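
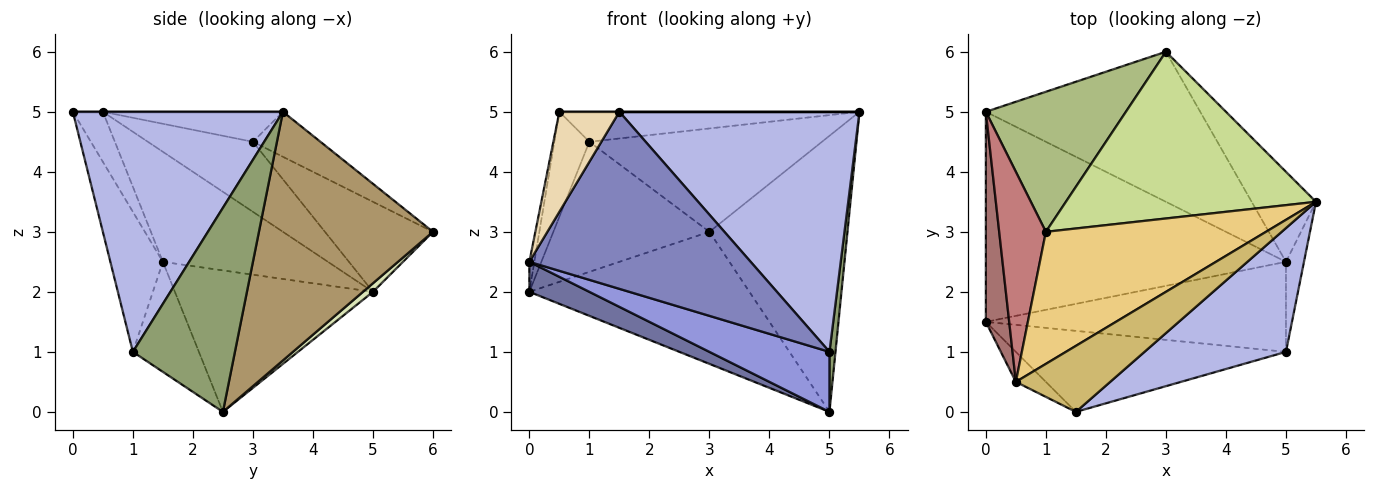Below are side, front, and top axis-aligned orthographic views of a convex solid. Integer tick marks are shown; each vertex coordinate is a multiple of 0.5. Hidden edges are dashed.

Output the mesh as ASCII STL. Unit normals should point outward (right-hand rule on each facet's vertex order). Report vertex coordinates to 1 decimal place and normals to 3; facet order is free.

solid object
 facet normal -0.423 -0.128 -0.897
  outer loop
   vertex 0.0 1.5 2.5
   vertex 0.0 5.0 2.0
   vertex 5.0 2.5 0.0
  endloop
 endfacet
 facet normal -0.211 -0.889 -0.407
  outer loop
   vertex 5.0 1.0 1.0
   vertex 1.5 0.0 5.0
   vertex 0.0 1.5 2.5
  endloop
 endfacet
 facet normal -0.292 -0.531 -0.796
  outer loop
   vertex 5.0 1.0 1.0
   vertex 0.0 1.5 2.5
   vertex 5.0 2.5 0.0
  endloop
 endfacet
 facet normal 0.614 -0.702 0.362
  outer loop
   vertex 5.0 1.0 1.0
   vertex 5.5 3.5 5.0
   vertex 1.5 0.0 5.0
  endloop
 endfacet
 facet normal 0.994 -0.058 -0.088
  outer loop
   vertex 5.0 1.0 1.0
   vertex 5.0 2.5 0.0
   vertex 5.5 3.5 5.0
  endloop
 endfacet
 facet normal -0.426 0.616 0.663
  outer loop
   vertex 3.0 6.0 3.0
   vertex 0.0 5.0 2.0
   vertex 1.0 3.0 4.5
  endloop
 endfacet
 facet normal -0.151 0.521 0.840
  outer loop
   vertex 3.0 6.0 3.0
   vertex 1.0 3.0 4.5
   vertex 5.5 3.5 5.0
  endloop
 endfacet
 facet normal 0.030 0.660 -0.750
  outer loop
   vertex 3.0 6.0 3.0
   vertex 5.0 2.5 0.0
   vertex 0.0 5.0 2.0
  endloop
 endfacet
 facet normal 0.768 0.609 -0.199
  outer loop
   vertex 3.0 6.0 3.0
   vertex 5.5 3.5 5.0
   vertex 5.0 2.5 0.0
  endloop
 endfacet
 facet normal 0.000 0.000 1.000
  outer loop
   vertex 0.5 0.5 5.0
   vertex 1.5 0.0 5.0
   vertex 5.5 3.5 5.0
  endloop
 endfacet
 facet normal -0.132 0.220 0.967
  outer loop
   vertex 0.5 0.5 5.0
   vertex 5.5 3.5 5.0
   vertex 1.0 3.0 4.5
  endloop
 endfacet
 facet normal -0.432 -0.864 -0.259
  outer loop
   vertex 0.5 0.5 5.0
   vertex 0.0 1.5 2.5
   vertex 1.5 0.0 5.0
  endloop
 endfacet
 facet normal -0.978 0.030 0.207
  outer loop
   vertex 0.5 0.5 5.0
   vertex 0.0 5.0 2.0
   vertex 0.0 1.5 2.5
  endloop
 endfacet
 facet normal -0.802 0.267 0.535
  outer loop
   vertex 0.5 0.5 5.0
   vertex 1.0 3.0 4.5
   vertex 0.0 5.0 2.0
  endloop
 endfacet
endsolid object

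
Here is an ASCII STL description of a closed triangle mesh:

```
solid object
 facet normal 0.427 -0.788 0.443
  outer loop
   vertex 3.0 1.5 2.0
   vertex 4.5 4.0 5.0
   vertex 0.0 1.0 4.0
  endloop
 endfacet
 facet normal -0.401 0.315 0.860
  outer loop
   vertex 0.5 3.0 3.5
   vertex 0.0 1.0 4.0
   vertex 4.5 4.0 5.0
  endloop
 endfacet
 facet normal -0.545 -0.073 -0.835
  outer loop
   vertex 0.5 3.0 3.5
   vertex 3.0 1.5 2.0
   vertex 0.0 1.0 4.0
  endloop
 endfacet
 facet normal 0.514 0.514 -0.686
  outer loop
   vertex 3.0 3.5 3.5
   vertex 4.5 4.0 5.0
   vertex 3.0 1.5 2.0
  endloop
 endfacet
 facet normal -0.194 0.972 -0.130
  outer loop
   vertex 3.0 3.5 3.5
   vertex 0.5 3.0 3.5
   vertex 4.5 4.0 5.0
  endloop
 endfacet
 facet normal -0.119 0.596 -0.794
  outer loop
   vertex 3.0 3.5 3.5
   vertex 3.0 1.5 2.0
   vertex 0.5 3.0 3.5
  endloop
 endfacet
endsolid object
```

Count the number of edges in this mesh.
9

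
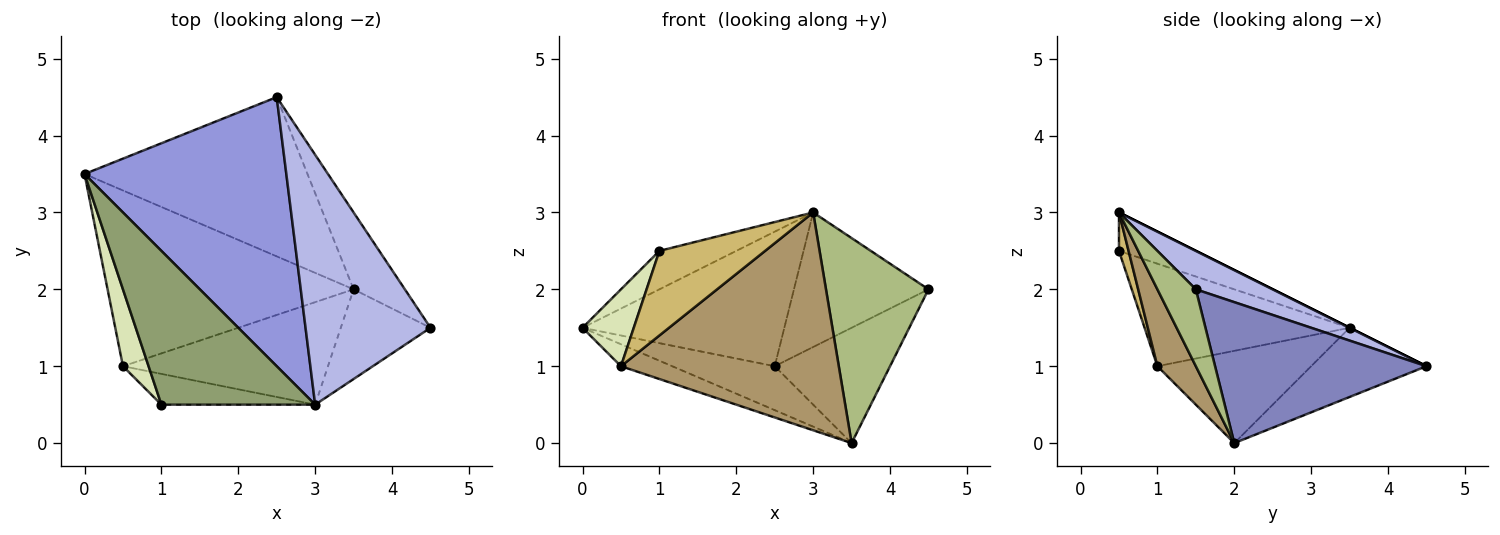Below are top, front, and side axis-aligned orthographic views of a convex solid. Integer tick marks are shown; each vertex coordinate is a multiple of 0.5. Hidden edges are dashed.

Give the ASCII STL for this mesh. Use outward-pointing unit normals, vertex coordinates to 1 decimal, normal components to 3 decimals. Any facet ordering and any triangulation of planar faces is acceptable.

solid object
 facet normal -0.287 0.255 -0.924
  outer loop
   vertex 3.5 2.0 0.0
   vertex 0.0 3.5 1.5
   vertex 2.5 4.5 1.0
  endloop
 endfacet
 facet normal 0.836 0.456 -0.304
  outer loop
   vertex 3.5 2.0 0.0
   vertex 2.5 4.5 1.0
   vertex 4.5 1.5 2.0
  endloop
 endfacet
 facet normal 0.000 0.447 0.894
  outer loop
   vertex 3.0 0.5 3.0
   vertex 2.5 4.5 1.0
   vertex 0.0 3.5 1.5
  endloop
 endfacet
 facet normal 0.261 0.458 0.850
  outer loop
   vertex 3.0 0.5 3.0
   vertex 4.5 1.5 2.0
   vertex 2.5 4.5 1.0
  endloop
 endfacet
 facet normal -0.236 0.236 0.943
  outer loop
   vertex 3.0 0.5 3.0
   vertex 0.0 3.5 1.5
   vertex 1.0 0.5 2.5
  endloop
 endfacet
 facet normal 0.325 -0.866 -0.379
  outer loop
   vertex 3.0 0.5 3.0
   vertex 3.5 2.0 0.0
   vertex 4.5 1.5 2.0
  endloop
 endfacet
 facet normal -0.349 0.116 -0.930
  outer loop
   vertex 0.5 1.0 1.0
   vertex 0.0 3.5 1.5
   vertex 3.5 2.0 0.0
  endloop
 endfacet
 facet normal -0.943 -0.236 0.236
  outer loop
   vertex 0.5 1.0 1.0
   vertex 1.0 0.5 2.5
   vertex 0.0 3.5 1.5
  endloop
 endfacet
 facet normal 0.158 -0.894 -0.420
  outer loop
   vertex 0.5 1.0 1.0
   vertex 3.5 2.0 0.0
   vertex 3.0 0.5 3.0
  endloop
 endfacet
 facet normal 0.085 -0.936 -0.341
  outer loop
   vertex 0.5 1.0 1.0
   vertex 3.0 0.5 3.0
   vertex 1.0 0.5 2.5
  endloop
 endfacet
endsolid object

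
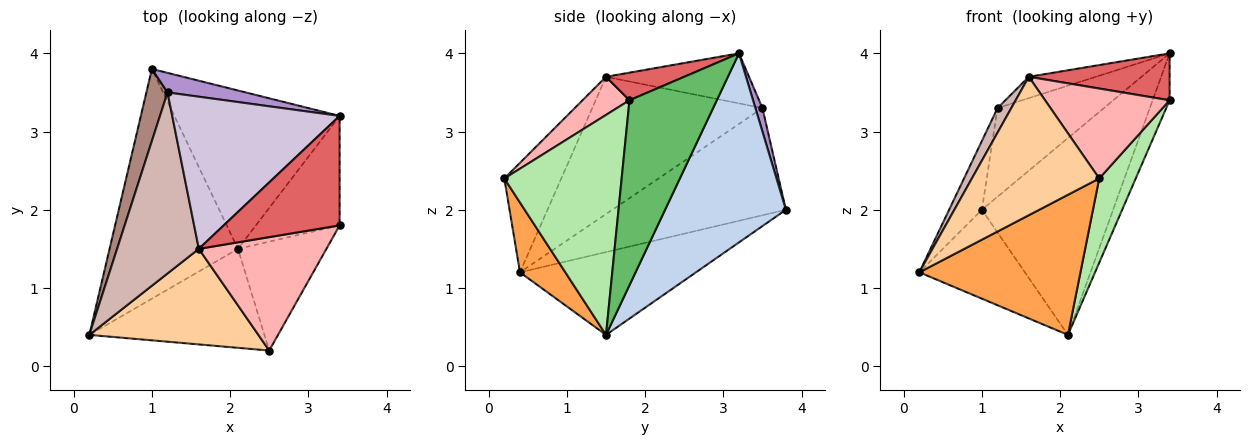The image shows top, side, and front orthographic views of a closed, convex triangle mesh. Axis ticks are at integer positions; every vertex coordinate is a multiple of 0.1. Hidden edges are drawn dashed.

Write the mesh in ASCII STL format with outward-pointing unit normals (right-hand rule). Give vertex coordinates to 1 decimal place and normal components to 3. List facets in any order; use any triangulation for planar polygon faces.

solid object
 facet normal -0.516 0.309 -0.799
  outer loop
   vertex 2.1 1.5 0.4
   vertex 0.2 0.4 1.2
   vertex 1.0 3.8 2.0
  endloop
 endfacet
 facet normal 0.583 0.633 -0.509
  outer loop
   vertex 2.1 1.5 0.4
   vertex 1.0 3.8 2.0
   vertex 3.4 3.2 4.0
  endloop
 endfacet
 facet normal 0.224 -0.796 -0.562
  outer loop
   vertex 2.5 0.2 2.4
   vertex 0.2 0.4 1.2
   vertex 2.1 1.5 0.4
  endloop
 endfacet
 facet normal -0.345 -0.772 0.533
  outer loop
   vertex 1.6 1.5 3.7
   vertex 0.2 0.4 1.2
   vertex 2.5 0.2 2.4
  endloop
 endfacet
 facet normal 0.897 0.174 -0.406
  outer loop
   vertex 3.4 1.8 3.4
   vertex 2.1 1.5 0.4
   vertex 3.4 3.2 4.0
  endloop
 endfacet
 facet normal 0.891 -0.277 -0.359
  outer loop
   vertex 3.4 1.8 3.4
   vertex 2.5 0.2 2.4
   vertex 2.1 1.5 0.4
  endloop
 endfacet
 facet normal 0.214 -0.385 0.898
  outer loop
   vertex 3.4 1.8 3.4
   vertex 3.4 3.2 4.0
   vertex 1.6 1.5 3.7
  endloop
 endfacet
 facet normal 0.228 -0.605 0.763
  outer loop
   vertex 3.4 1.8 3.4
   vertex 1.6 1.5 3.7
   vertex 2.5 0.2 2.4
  endloop
 endfacet
 facet normal 0.064 0.974 0.215
  outer loop
   vertex 1.2 3.5 3.3
   vertex 3.4 3.2 4.0
   vertex 1.0 3.8 2.0
  endloop
 endfacet
 facet normal -0.284 0.133 0.950
  outer loop
   vertex 1.2 3.5 3.3
   vertex 1.6 1.5 3.7
   vertex 3.4 3.2 4.0
  endloop
 endfacet
 facet normal -0.965 0.182 0.190
  outer loop
   vertex 1.2 3.5 3.3
   vertex 1.0 3.8 2.0
   vertex 0.2 0.4 1.2
  endloop
 endfacet
 facet normal -0.857 -0.069 0.510
  outer loop
   vertex 1.2 3.5 3.3
   vertex 0.2 0.4 1.2
   vertex 1.6 1.5 3.7
  endloop
 endfacet
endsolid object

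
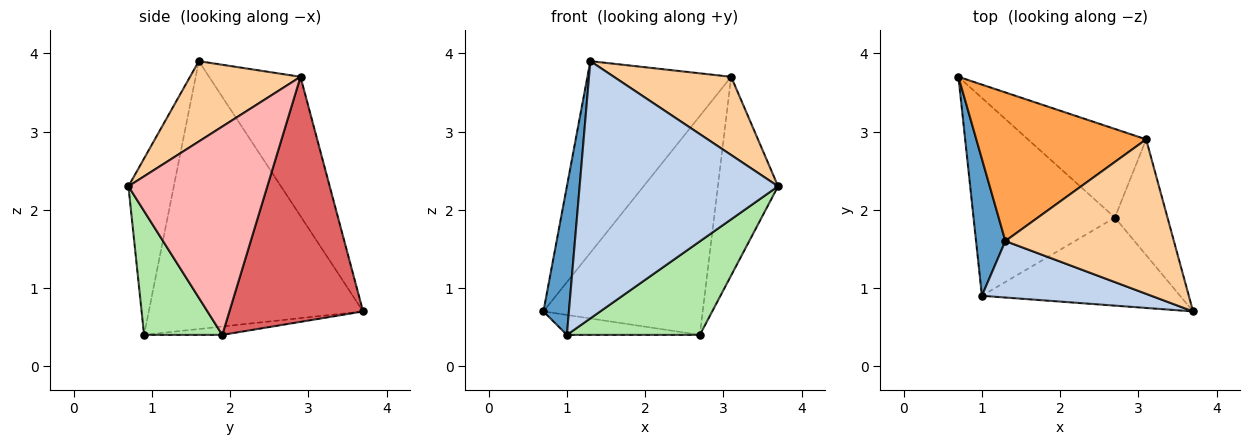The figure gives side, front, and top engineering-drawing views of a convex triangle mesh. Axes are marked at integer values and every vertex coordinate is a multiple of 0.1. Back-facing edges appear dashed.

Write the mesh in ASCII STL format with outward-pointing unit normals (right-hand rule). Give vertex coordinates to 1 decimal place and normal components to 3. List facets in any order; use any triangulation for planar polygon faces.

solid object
 facet normal -0.987 -0.117 0.108
  outer loop
   vertex 1.3 1.6 3.9
   vertex 0.7 3.7 0.7
   vertex 1.0 0.9 0.4
  endloop
 endfacet
 facet normal -0.218 -0.953 0.209
  outer loop
   vertex 1.3 1.6 3.9
   vertex 1.0 0.9 0.4
   vertex 3.7 0.7 2.3
  endloop
 endfacet
 facet normal -0.449 0.706 0.548
  outer loop
   vertex 3.1 2.9 3.7
   vertex 0.7 3.7 0.7
   vertex 1.3 1.6 3.9
  endloop
 endfacet
 facet normal 0.391 -0.416 0.821
  outer loop
   vertex 3.1 2.9 3.7
   vertex 1.3 1.6 3.9
   vertex 3.7 0.7 2.3
  endloop
 endfacet
 facet normal -0.059 0.100 -0.993
  outer loop
   vertex 2.7 1.9 0.4
   vertex 1.0 0.9 0.4
   vertex 0.7 3.7 0.7
  endloop
 endfacet
 facet normal 0.394 -0.669 -0.630
  outer loop
   vertex 2.7 1.9 0.4
   vertex 3.7 0.7 2.3
   vertex 1.0 0.9 0.4
  endloop
 endfacet
 facet normal 0.614 0.732 -0.296
  outer loop
   vertex 2.7 1.9 0.4
   vertex 0.7 3.7 0.7
   vertex 3.1 2.9 3.7
  endloop
 endfacet
 facet normal 0.894 0.387 -0.226
  outer loop
   vertex 2.7 1.9 0.4
   vertex 3.1 2.9 3.7
   vertex 3.7 0.7 2.3
  endloop
 endfacet
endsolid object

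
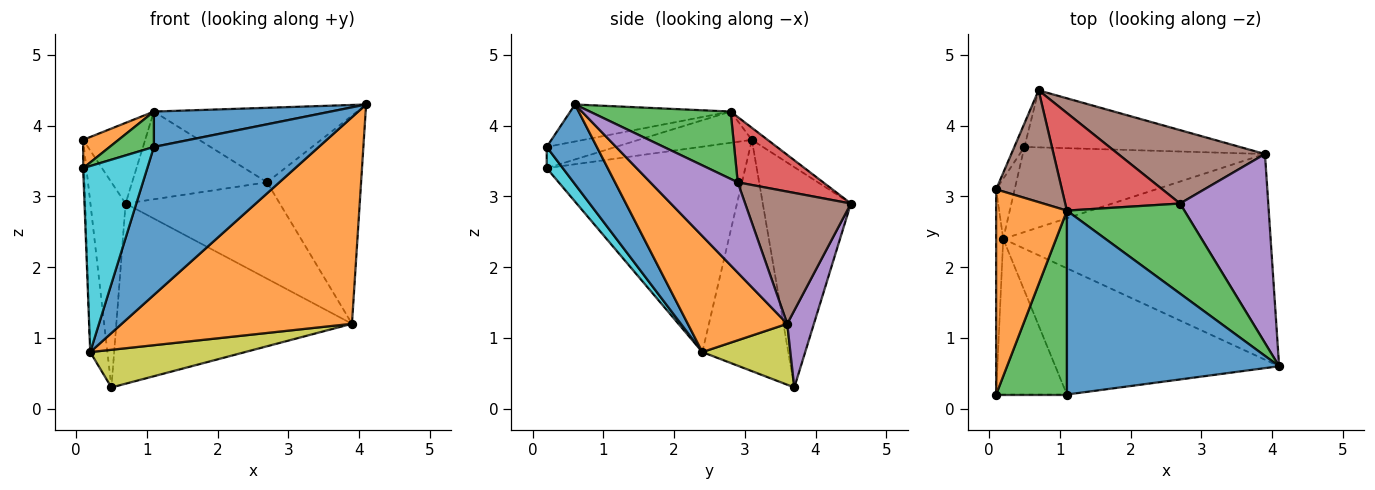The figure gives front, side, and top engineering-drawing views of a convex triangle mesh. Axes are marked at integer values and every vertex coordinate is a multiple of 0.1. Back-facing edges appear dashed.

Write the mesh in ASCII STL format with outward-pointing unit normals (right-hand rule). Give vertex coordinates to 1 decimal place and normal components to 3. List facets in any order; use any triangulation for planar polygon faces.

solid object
 facet normal -0.169 -0.186 0.968
  outer loop
   vertex 1.1 2.8 4.2
   vertex 1.1 0.2 3.7
   vertex 4.1 0.6 4.3
  endloop
 endfacet
 facet normal -0.401 -0.125 0.908
  outer loop
   vertex 0.1 0.2 3.4
   vertex 1.1 2.8 4.2
   vertex 0.1 3.1 3.8
  endloop
 endfacet
 facet normal -0.283 -0.181 0.942
  outer loop
   vertex 0.1 0.2 3.4
   vertex 1.1 0.2 3.7
   vertex 1.1 2.8 4.2
  endloop
 endfacet
 facet normal -0.928 0.370 -0.043
  outer loop
   vertex 0.7 4.5 2.9
   vertex 0.5 3.7 0.3
   vertex 0.1 3.1 3.8
  endloop
 endfacet
 facet normal 0.107 0.948 -0.300
  outer loop
   vertex 0.7 4.5 2.9
   vertex 3.9 3.6 1.2
   vertex 0.5 3.7 0.3
  endloop
 endfacet
 facet normal -0.147 0.579 0.802
  outer loop
   vertex 0.7 4.5 2.9
   vertex 0.1 3.1 3.8
   vertex 1.1 2.8 4.2
  endloop
 endfacet
 facet normal -0.978 0.196 -0.078
  outer loop
   vertex 0.2 2.4 0.8
   vertex 0.1 3.1 3.8
   vertex 0.5 3.7 0.3
  endloop
 endfacet
 facet normal -0.999 0.005 -0.034
  outer loop
   vertex 0.2 2.4 0.8
   vertex 0.1 0.2 3.4
   vertex 0.1 3.1 3.8
  endloop
 endfacet
 facet normal 0.224 -0.394 -0.891
  outer loop
   vertex 0.2 2.4 0.8
   vertex 0.5 3.7 0.3
   vertex 3.9 3.6 1.2
  endloop
 endfacet
 facet normal 0.189 -0.753 -0.630
  outer loop
   vertex 0.2 2.4 0.8
   vertex 1.1 0.2 3.7
   vertex 0.1 0.2 3.4
  endloop
 endfacet
 facet normal 0.225 -0.741 -0.632
  outer loop
   vertex 0.2 2.4 0.8
   vertex 4.1 0.6 4.3
   vertex 1.1 0.2 3.7
  endloop
 endfacet
 facet normal 0.293 -0.678 -0.675
  outer loop
   vertex 0.2 2.4 0.8
   vertex 3.9 3.6 1.2
   vertex 4.1 0.6 4.3
  endloop
 endfacet
 facet normal 0.404 0.583 0.705
  outer loop
   vertex 2.7 2.9 3.2
   vertex 1.1 2.8 4.2
   vertex 4.1 0.6 4.3
  endloop
 endfacet
 facet normal 0.390 0.616 0.685
  outer loop
   vertex 2.7 2.9 3.2
   vertex 0.7 4.5 2.9
   vertex 1.1 2.8 4.2
  endloop
 endfacet
 facet normal 0.567 0.610 0.554
  outer loop
   vertex 2.7 2.9 3.2
   vertex 4.1 0.6 4.3
   vertex 3.9 3.6 1.2
  endloop
 endfacet
 facet normal 0.479 0.698 0.532
  outer loop
   vertex 2.7 2.9 3.2
   vertex 3.9 3.6 1.2
   vertex 0.7 4.5 2.9
  endloop
 endfacet
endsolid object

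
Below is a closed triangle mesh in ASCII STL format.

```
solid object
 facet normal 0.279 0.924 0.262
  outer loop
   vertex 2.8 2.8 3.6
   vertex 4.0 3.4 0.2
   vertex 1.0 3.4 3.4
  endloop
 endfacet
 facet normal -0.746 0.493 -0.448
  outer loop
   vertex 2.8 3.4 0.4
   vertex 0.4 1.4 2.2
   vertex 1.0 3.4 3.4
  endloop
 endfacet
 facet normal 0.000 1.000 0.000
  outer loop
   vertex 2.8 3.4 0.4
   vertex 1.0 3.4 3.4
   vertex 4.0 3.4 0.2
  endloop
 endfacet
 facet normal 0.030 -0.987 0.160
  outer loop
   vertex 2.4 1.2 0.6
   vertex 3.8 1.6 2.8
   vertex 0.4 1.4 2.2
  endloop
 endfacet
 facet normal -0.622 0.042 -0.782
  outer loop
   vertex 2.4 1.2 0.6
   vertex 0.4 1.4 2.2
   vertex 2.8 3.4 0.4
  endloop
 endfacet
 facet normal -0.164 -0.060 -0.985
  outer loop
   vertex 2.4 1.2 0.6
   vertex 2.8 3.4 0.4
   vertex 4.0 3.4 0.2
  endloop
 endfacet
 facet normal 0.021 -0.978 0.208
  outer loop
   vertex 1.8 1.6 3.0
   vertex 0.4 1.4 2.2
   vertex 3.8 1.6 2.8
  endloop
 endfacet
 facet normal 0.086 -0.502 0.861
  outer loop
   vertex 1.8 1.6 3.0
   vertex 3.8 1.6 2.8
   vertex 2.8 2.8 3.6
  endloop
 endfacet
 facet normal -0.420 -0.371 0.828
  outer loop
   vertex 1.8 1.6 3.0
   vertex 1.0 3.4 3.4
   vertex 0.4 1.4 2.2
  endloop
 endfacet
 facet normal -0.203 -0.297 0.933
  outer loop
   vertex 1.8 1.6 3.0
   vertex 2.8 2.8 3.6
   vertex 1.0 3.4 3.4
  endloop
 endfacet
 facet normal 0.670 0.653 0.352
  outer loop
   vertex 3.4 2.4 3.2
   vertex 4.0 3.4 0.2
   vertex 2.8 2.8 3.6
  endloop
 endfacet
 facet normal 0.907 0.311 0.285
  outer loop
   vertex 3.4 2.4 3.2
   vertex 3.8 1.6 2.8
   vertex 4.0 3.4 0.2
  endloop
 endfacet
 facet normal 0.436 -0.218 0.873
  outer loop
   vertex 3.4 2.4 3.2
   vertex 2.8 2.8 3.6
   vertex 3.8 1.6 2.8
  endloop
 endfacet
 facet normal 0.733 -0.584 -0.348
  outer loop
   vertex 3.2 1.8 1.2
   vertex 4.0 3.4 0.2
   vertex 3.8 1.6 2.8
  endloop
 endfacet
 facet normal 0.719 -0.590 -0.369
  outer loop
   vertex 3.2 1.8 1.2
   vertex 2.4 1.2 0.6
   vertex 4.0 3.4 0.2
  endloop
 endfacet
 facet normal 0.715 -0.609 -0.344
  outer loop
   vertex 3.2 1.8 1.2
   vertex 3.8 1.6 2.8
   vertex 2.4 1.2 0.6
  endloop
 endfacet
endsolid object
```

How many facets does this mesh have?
16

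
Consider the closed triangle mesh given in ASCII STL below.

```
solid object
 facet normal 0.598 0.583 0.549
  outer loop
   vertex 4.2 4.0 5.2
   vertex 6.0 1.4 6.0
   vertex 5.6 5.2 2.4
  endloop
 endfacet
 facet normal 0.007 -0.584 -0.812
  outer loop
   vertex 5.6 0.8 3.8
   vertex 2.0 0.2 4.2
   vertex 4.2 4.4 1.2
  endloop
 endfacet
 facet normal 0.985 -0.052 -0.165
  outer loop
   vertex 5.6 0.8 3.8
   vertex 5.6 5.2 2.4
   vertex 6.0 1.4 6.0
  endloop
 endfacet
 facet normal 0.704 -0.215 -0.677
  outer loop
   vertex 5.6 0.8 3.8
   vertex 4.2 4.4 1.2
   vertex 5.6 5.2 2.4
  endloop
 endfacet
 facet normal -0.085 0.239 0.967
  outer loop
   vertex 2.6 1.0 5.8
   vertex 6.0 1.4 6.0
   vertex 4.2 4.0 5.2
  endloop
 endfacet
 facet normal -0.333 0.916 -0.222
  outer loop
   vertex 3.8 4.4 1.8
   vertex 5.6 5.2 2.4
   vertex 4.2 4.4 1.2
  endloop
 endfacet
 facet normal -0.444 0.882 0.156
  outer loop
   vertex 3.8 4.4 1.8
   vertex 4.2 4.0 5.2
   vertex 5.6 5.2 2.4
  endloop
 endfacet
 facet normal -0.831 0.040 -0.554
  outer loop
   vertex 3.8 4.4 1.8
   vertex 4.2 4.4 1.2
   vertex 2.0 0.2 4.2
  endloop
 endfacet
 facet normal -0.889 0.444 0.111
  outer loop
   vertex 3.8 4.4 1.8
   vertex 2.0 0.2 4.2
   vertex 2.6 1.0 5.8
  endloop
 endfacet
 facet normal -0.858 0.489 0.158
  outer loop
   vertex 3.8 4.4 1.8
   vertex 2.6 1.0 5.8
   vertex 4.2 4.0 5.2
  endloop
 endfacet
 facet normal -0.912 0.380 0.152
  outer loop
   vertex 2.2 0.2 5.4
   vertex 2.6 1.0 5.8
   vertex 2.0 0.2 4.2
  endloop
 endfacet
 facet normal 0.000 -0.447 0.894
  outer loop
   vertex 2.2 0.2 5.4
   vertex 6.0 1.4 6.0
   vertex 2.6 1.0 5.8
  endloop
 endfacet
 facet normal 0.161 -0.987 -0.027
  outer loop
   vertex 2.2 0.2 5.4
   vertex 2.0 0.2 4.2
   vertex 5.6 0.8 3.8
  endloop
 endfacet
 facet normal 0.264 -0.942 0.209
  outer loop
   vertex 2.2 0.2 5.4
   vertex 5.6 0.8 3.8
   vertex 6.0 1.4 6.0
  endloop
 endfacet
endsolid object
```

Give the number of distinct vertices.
9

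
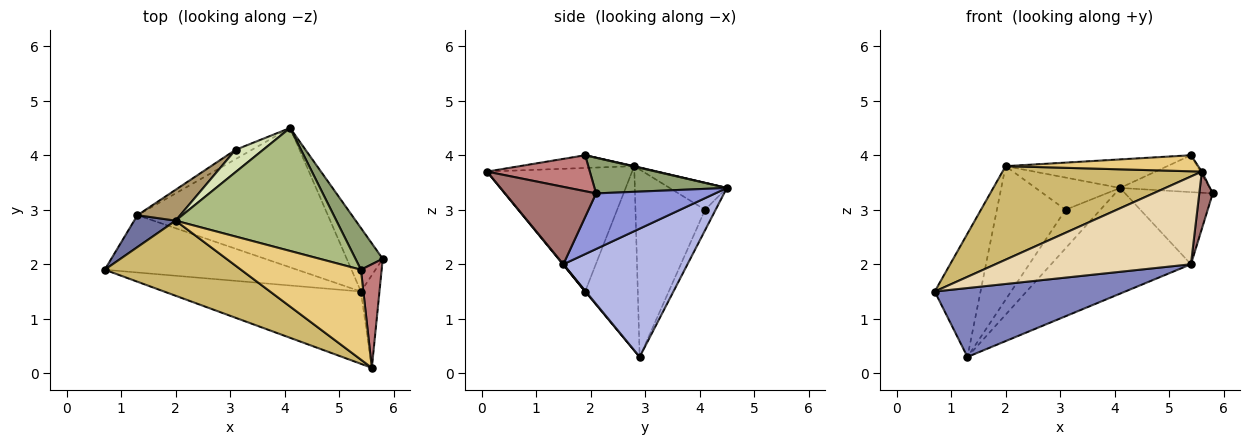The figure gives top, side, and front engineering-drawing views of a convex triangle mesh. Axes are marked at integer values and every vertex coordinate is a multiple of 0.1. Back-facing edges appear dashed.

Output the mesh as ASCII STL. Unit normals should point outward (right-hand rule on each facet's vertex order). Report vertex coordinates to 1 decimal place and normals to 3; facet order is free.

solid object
 facet normal -0.744 0.647 0.167
  outer loop
   vertex 2.0 2.8 3.8
   vertex 1.3 2.9 0.3
   vertex 0.7 1.9 1.5
  endloop
 endfacet
 facet normal 0.003 -0.769 -0.639
  outer loop
   vertex 5.4 1.5 2.0
   vertex 0.7 1.9 1.5
   vertex 1.3 2.9 0.3
  endloop
 endfacet
 facet normal 0.714 0.525 -0.462
  outer loop
   vertex 5.4 1.5 2.0
   vertex 4.1 4.5 3.4
   vertex 5.8 2.1 3.3
  endloop
 endfacet
 facet normal 0.473 0.533 -0.702
  outer loop
   vertex 5.4 1.5 2.0
   vertex 1.3 2.9 0.3
   vertex 4.1 4.5 3.4
  endloop
 endfacet
 facet normal 0.700 0.473 0.535
  outer loop
   vertex 5.4 1.9 4.0
   vertex 5.8 2.1 3.3
   vertex 4.1 4.5 3.4
  endloop
 endfacet
 facet normal 0.003 0.226 0.974
  outer loop
   vertex 5.4 1.9 4.0
   vertex 4.1 4.5 3.4
   vertex 2.0 2.8 3.8
  endloop
 endfacet
 facet normal -0.283 0.932 -0.226
  outer loop
   vertex 3.1 4.1 3.0
   vertex 4.1 4.5 3.4
   vertex 1.3 2.9 0.3
  endloop
 endfacet
 facet normal -0.486 0.718 0.498
  outer loop
   vertex 3.1 4.1 3.0
   vertex 2.0 2.8 3.8
   vertex 4.1 4.5 3.4
  endloop
 endfacet
 facet normal -0.703 0.693 0.160
  outer loop
   vertex 3.1 4.1 3.0
   vertex 1.3 2.9 0.3
   vertex 2.0 2.8 3.8
  endloop
 endfacet
 facet normal -0.494 -0.678 0.544
  outer loop
   vertex 5.6 0.1 3.7
   vertex 2.0 2.8 3.8
   vertex 0.7 1.9 1.5
  endloop
 endfacet
 facet normal -0.104 -0.175 0.979
  outer loop
   vertex 5.6 0.1 3.7
   vertex 5.4 1.9 4.0
   vertex 2.0 2.8 3.8
  endloop
 endfacet
 facet normal 0.002 -0.772 -0.636
  outer loop
   vertex 5.6 0.1 3.7
   vertex 0.7 1.9 1.5
   vertex 5.4 1.5 2.0
  endloop
 endfacet
 facet normal 0.963 -0.142 -0.230
  outer loop
   vertex 5.6 0.1 3.7
   vertex 5.4 1.5 2.0
   vertex 5.8 2.1 3.3
  endloop
 endfacet
 facet normal 0.867 0.013 0.499
  outer loop
   vertex 5.6 0.1 3.7
   vertex 5.8 2.1 3.3
   vertex 5.4 1.9 4.0
  endloop
 endfacet
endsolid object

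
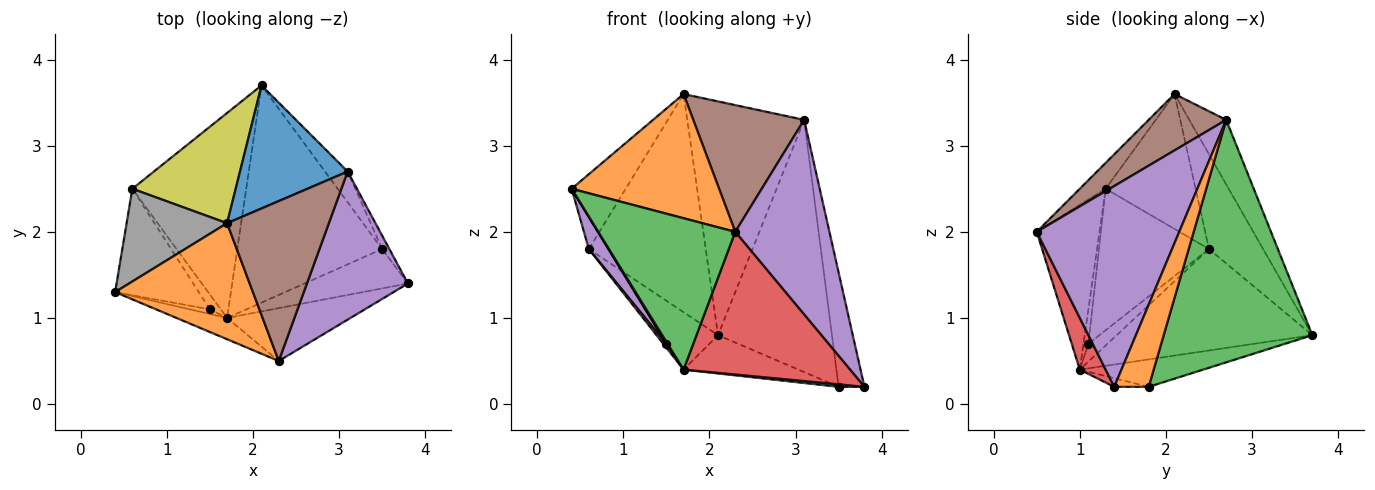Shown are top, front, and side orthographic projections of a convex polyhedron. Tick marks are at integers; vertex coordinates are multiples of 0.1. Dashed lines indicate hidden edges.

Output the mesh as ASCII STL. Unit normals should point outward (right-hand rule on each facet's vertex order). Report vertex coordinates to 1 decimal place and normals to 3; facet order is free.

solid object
 facet normal -0.269 0.852 0.449
  outer loop
   vertex 3.1 2.7 3.3
   vertex 2.1 3.7 0.8
   vertex 1.7 2.1 3.6
  endloop
 endfacet
 facet normal -0.127 -0.725 0.677
  outer loop
   vertex 2.3 0.5 2.0
   vertex 1.7 2.1 3.6
   vertex 0.4 1.3 2.5
  endloop
 endfacet
 facet normal -0.413 -0.902 -0.127
  outer loop
   vertex 2.3 0.5 2.0
   vertex 0.4 1.3 2.5
   vertex 1.7 1.0 0.4
  endloop
 endfacet
 facet normal 0.144 -0.928 -0.344
  outer loop
   vertex 2.3 0.5 2.0
   vertex 1.7 1.0 0.4
   vertex 3.8 1.4 0.2
  endloop
 endfacet
 facet normal 0.769 -0.508 0.387
  outer loop
   vertex 2.3 0.5 2.0
   vertex 3.8 1.4 0.2
   vertex 3.1 2.7 3.3
  endloop
 endfacet
 facet normal 0.398 -0.570 0.719
  outer loop
   vertex 2.3 0.5 2.0
   vertex 3.1 2.7 3.3
   vertex 1.7 2.1 3.6
  endloop
 endfacet
 facet normal -0.651 0.205 -0.731
  outer loop
   vertex 0.6 2.5 1.8
   vertex 2.1 3.7 0.8
   vertex 1.7 1.0 0.4
  endloop
 endfacet
 facet normal -0.722 0.434 0.538
  outer loop
   vertex 0.6 2.5 1.8
   vertex 0.4 1.3 2.5
   vertex 1.7 2.1 3.6
  endloop
 endfacet
 facet normal -0.382 0.825 0.417
  outer loop
   vertex 0.6 2.5 1.8
   vertex 1.7 2.1 3.6
   vertex 2.1 3.7 0.8
  endloop
 endfacet
 facet normal -0.083 -0.062 -0.995
  outer loop
   vertex 3.5 1.8 0.2
   vertex 3.8 1.4 0.2
   vertex 1.7 1.0 0.4
  endloop
 endfacet
 facet normal -0.183 0.171 -0.968
  outer loop
   vertex 3.5 1.8 0.2
   vertex 1.7 1.0 0.4
   vertex 2.1 3.7 0.8
  endloop
 endfacet
 facet normal 0.798 0.598 -0.071
  outer loop
   vertex 3.5 1.8 0.2
   vertex 3.1 2.7 3.3
   vertex 3.8 1.4 0.2
  endloop
 endfacet
 facet normal 0.792 0.607 -0.074
  outer loop
   vertex 3.5 1.8 0.2
   vertex 2.1 3.7 0.8
   vertex 3.1 2.7 3.3
  endloop
 endfacet
 facet normal -0.844 -0.211 -0.493
  outer loop
   vertex 1.5 1.1 0.7
   vertex 1.7 1.0 0.4
   vertex 0.4 1.3 2.5
  endloop
 endfacet
 facet normal -0.851 -0.152 -0.503
  outer loop
   vertex 1.5 1.1 0.7
   vertex 0.4 1.3 2.5
   vertex 0.6 2.5 1.8
  endloop
 endfacet
 facet normal -0.845 -0.136 -0.518
  outer loop
   vertex 1.5 1.1 0.7
   vertex 0.6 2.5 1.8
   vertex 1.7 1.0 0.4
  endloop
 endfacet
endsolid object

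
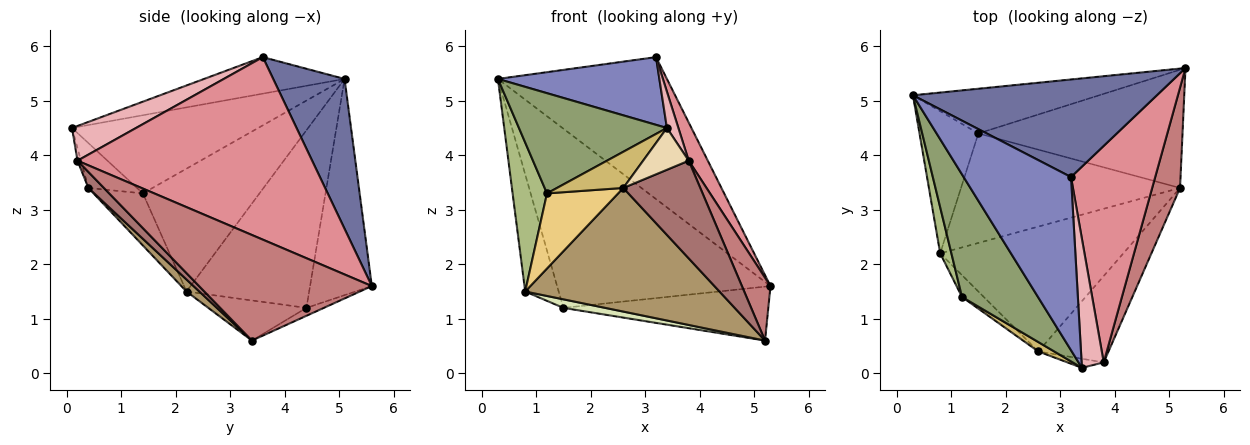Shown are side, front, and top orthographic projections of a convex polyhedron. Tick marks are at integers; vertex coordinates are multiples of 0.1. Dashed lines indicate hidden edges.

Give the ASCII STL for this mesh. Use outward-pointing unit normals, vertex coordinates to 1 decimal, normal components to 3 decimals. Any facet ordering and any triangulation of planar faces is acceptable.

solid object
 facet normal 0.329 0.778 0.535
  outer loop
   vertex 3.2 3.6 5.8
   vertex 5.3 5.6 1.6
   vertex 0.3 5.1 5.4
  endloop
 endfacet
 facet normal -0.302 -0.347 0.888
  outer loop
   vertex 3.2 3.6 5.8
   vertex 0.3 5.1 5.4
   vertex 3.4 0.1 4.5
  endloop
 endfacet
 facet normal -0.270 0.934 -0.233
  outer loop
   vertex 1.5 4.4 1.2
   vertex 0.3 5.1 5.4
   vertex 5.3 5.6 1.6
  endloop
 endfacet
 facet normal -0.919 0.251 -0.304
  outer loop
   vertex 1.5 4.4 1.2
   vertex 0.8 2.2 1.5
   vertex 0.3 5.1 5.4
  endloop
 endfacet
 facet normal -0.623 -0.495 0.606
  outer loop
   vertex 1.2 1.4 3.3
   vertex 3.4 0.1 4.5
   vertex 0.3 5.1 5.4
  endloop
 endfacet
 facet normal -0.956 -0.282 0.087
  outer loop
   vertex 1.2 1.4 3.3
   vertex 0.3 5.1 5.4
   vertex 0.8 2.2 1.5
  endloop
 endfacet
 facet normal -0.035 0.415 -0.909
  outer loop
   vertex 5.2 3.4 0.6
   vertex 1.5 4.4 1.2
   vertex 5.3 5.6 1.6
  endloop
 endfacet
 facet normal -0.180 -0.077 -0.981
  outer loop
   vertex 5.2 3.4 0.6
   vertex 0.8 2.2 1.5
   vertex 1.5 4.4 1.2
  endloop
 endfacet
 facet normal 0.046 -0.703 -0.710
  outer loop
   vertex 2.6 0.4 3.4
   vertex 0.8 2.2 1.5
   vertex 5.2 3.4 0.6
  endloop
 endfacet
 facet normal -0.579 -0.789 0.205
  outer loop
   vertex 2.6 0.4 3.4
   vertex 3.4 0.1 4.5
   vertex 1.2 1.4 3.3
  endloop
 endfacet
 facet normal -0.554 -0.799 -0.232
  outer loop
   vertex 2.6 0.4 3.4
   vertex 1.2 1.4 3.3
   vertex 0.8 2.2 1.5
  endloop
 endfacet
 facet normal -0.074 -0.974 -0.212
  outer loop
   vertex 3.8 0.2 3.9
   vertex 3.4 0.1 4.5
   vertex 2.6 0.4 3.4
  endloop
 endfacet
 facet normal 0.149 -0.741 -0.655
  outer loop
   vertex 3.8 0.2 3.9
   vertex 2.6 0.4 3.4
   vertex 5.2 3.4 0.6
  endloop
 endfacet
 facet normal 0.955 -0.158 0.252
  outer loop
   vertex 3.8 0.2 3.9
   vertex 5.2 3.4 0.6
   vertex 5.3 5.6 1.6
  endloop
 endfacet
 facet normal 0.906 -0.074 0.418
  outer loop
   vertex 3.8 0.2 3.9
   vertex 5.3 5.6 1.6
   vertex 3.2 3.6 5.8
  endloop
 endfacet
 facet normal 0.834 -0.150 0.531
  outer loop
   vertex 3.8 0.2 3.9
   vertex 3.2 3.6 5.8
   vertex 3.4 0.1 4.5
  endloop
 endfacet
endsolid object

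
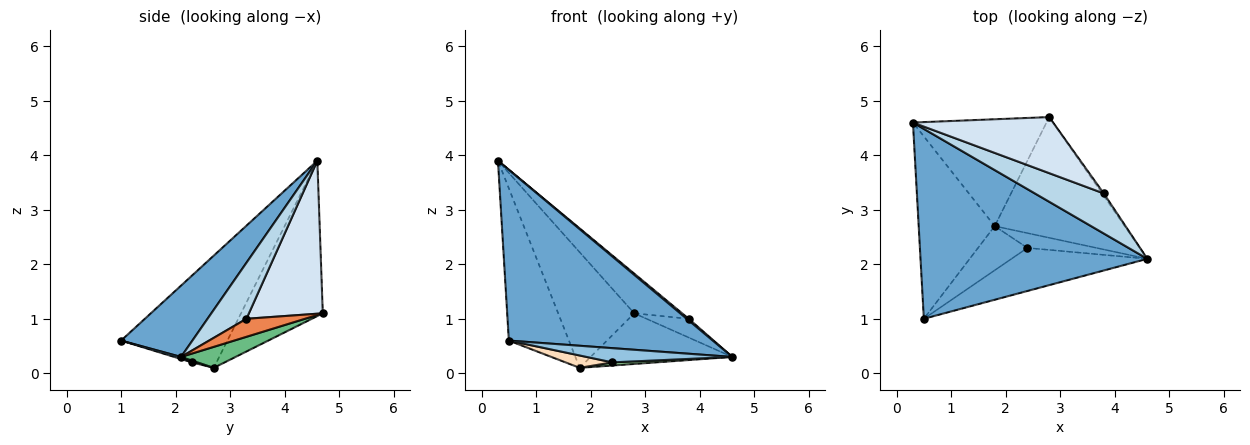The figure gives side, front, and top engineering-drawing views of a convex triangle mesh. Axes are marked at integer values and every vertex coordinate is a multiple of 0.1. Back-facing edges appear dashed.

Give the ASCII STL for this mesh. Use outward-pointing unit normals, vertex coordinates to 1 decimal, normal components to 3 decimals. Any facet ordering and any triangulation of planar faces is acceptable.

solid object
 facet normal 0.228 -0.651 0.724
  outer loop
   vertex 0.5 1.0 0.6
   vertex 4.6 2.1 0.3
   vertex 0.3 4.6 3.9
  endloop
 endfacet
 facet normal 0.015 -0.314 -0.949
  outer loop
   vertex 2.4 2.3 0.2
   vertex 4.6 2.1 0.3
   vertex 0.5 1.0 0.6
  endloop
 endfacet
 facet normal 0.631 -0.032 0.775
  outer loop
   vertex 3.8 3.3 1.0
   vertex 0.3 4.6 3.9
   vertex 4.6 2.1 0.3
  endloop
 endfacet
 facet normal 0.665 0.432 0.609
  outer loop
   vertex 3.8 3.3 1.0
   vertex 2.8 4.7 1.1
   vertex 0.3 4.6 3.9
  endloop
 endfacet
 facet normal 0.809 0.583 -0.075
  outer loop
   vertex 3.8 3.3 1.0
   vertex 4.6 2.1 0.3
   vertex 2.8 4.7 1.1
  endloop
 endfacet
 facet normal -0.750 0.424 -0.508
  outer loop
   vertex 1.8 2.7 0.1
   vertex 0.5 1.0 0.6
   vertex 0.3 4.6 3.9
  endloop
 endfacet
 facet normal -0.620 0.576 -0.533
  outer loop
   vertex 1.8 2.7 0.1
   vertex 0.3 4.6 3.9
   vertex 2.8 4.7 1.1
  endloop
 endfacet
 facet normal -0.019 -0.269 -0.963
  outer loop
   vertex 1.8 2.7 0.1
   vertex 2.4 2.3 0.2
   vertex 0.5 1.0 0.6
  endloop
 endfacet
 facet normal 0.147 0.383 -0.912
  outer loop
   vertex 1.8 2.7 0.1
   vertex 2.8 4.7 1.1
   vertex 4.6 2.1 0.3
  endloop
 endfacet
 facet normal 0.026 -0.206 -0.978
  outer loop
   vertex 1.8 2.7 0.1
   vertex 4.6 2.1 0.3
   vertex 2.4 2.3 0.2
  endloop
 endfacet
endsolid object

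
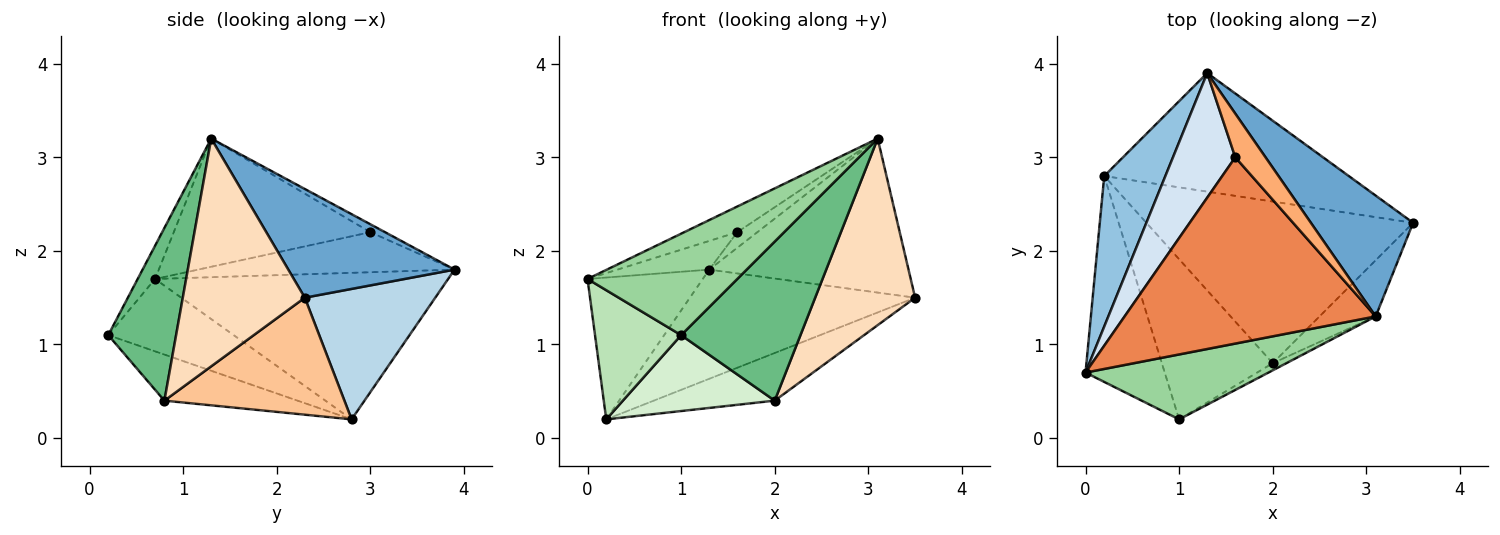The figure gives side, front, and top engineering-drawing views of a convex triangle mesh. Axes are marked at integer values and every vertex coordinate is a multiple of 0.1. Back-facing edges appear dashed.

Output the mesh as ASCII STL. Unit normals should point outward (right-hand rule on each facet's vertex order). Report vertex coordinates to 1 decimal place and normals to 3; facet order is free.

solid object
 facet normal 0.549 0.658 0.516
  outer loop
   vertex 3.1 1.3 3.2
   vertex 3.5 2.3 1.5
   vertex 1.3 3.9 1.8
  endloop
 endfacet
 facet normal -0.868 0.341 0.362
  outer loop
   vertex 0.2 2.8 0.2
   vertex 0.0 0.7 1.7
   vertex 1.3 3.9 1.8
  endloop
 endfacet
 facet normal 0.365 0.631 -0.685
  outer loop
   vertex 0.2 2.8 0.2
   vertex 1.3 3.9 1.8
   vertex 3.5 2.3 1.5
  endloop
 endfacet
 facet normal -0.531 0.190 0.826
  outer loop
   vertex 1.6 3.0 2.2
   vertex 1.3 3.9 1.8
   vertex 0.0 0.7 1.7
  endloop
 endfacet
 facet normal -0.451 0.122 0.884
  outer loop
   vertex 1.6 3.0 2.2
   vertex 0.0 0.7 1.7
   vertex 3.1 1.3 3.2
  endloop
 endfacet
 facet normal -0.239 0.327 0.914
  outer loop
   vertex 1.6 3.0 2.2
   vertex 3.1 1.3 3.2
   vertex 1.3 3.9 1.8
  endloop
 endfacet
 facet normal 0.388 0.261 -0.884
  outer loop
   vertex 2.0 0.8 0.4
   vertex 0.2 2.8 0.2
   vertex 3.5 2.3 1.5
  endloop
 endfacet
 facet normal 0.760 -0.622 -0.187
  outer loop
   vertex 2.0 0.8 0.4
   vertex 3.5 2.3 1.5
   vertex 3.1 1.3 3.2
  endloop
 endfacet
 facet normal 0.494 -0.869 -0.039
  outer loop
   vertex 1.0 0.2 1.1
   vertex 2.0 0.8 0.4
   vertex 3.1 1.3 3.2
  endloop
 endfacet
 facet normal -0.097 -0.838 0.536
  outer loop
   vertex 1.0 0.2 1.1
   vertex 3.1 1.3 3.2
   vertex 0.0 0.7 1.7
  endloop
 endfacet
 facet normal -0.612 -0.420 -0.670
  outer loop
   vertex 1.0 0.2 1.1
   vertex 0.0 0.7 1.7
   vertex 0.2 2.8 0.2
  endloop
 endfacet
 facet normal -0.352 -0.401 -0.846
  outer loop
   vertex 1.0 0.2 1.1
   vertex 0.2 2.8 0.2
   vertex 2.0 0.8 0.4
  endloop
 endfacet
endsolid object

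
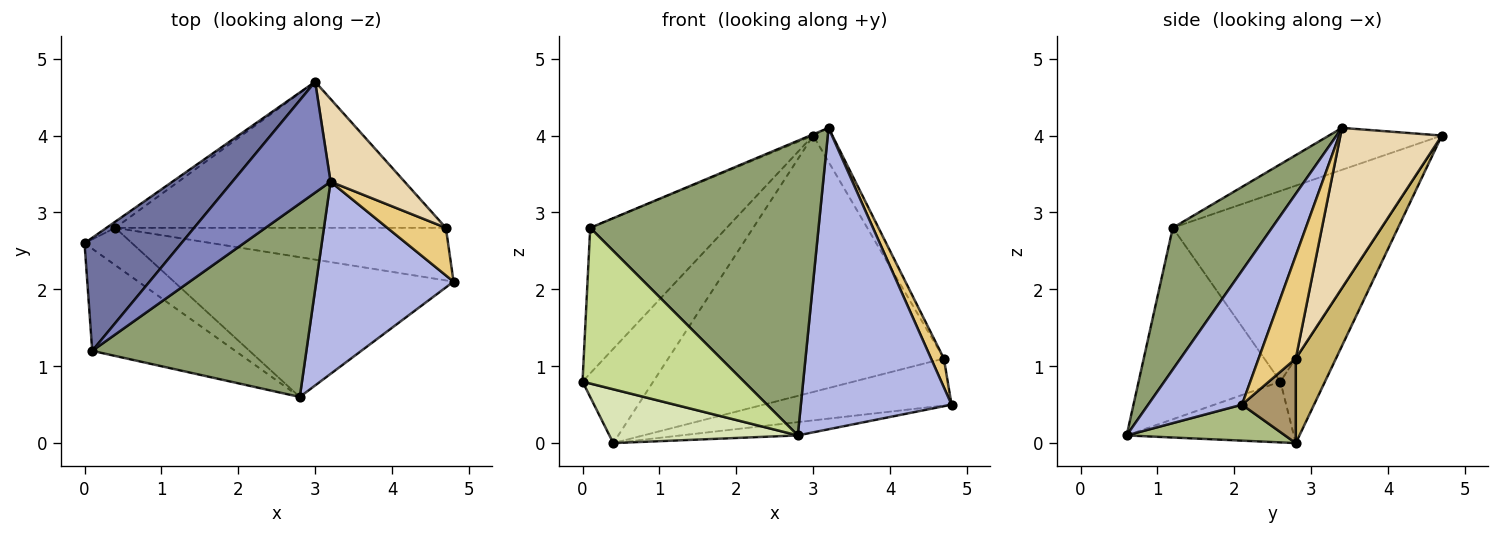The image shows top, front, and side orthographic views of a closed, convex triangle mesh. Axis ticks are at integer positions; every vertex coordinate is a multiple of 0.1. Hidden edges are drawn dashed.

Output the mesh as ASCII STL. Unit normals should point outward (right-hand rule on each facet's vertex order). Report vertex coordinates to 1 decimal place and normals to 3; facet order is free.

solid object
 facet normal -0.770 0.504 0.391
  outer loop
   vertex 0.1 1.2 2.8
   vertex 3.0 4.7 4.0
   vertex 0.0 2.6 0.8
  endloop
 endfacet
 facet normal -0.393 0.010 0.920
  outer loop
   vertex 0.1 1.2 2.8
   vertex 3.2 3.4 4.1
   vertex 3.0 4.7 4.0
  endloop
 endfacet
 facet normal -0.532 0.845 -0.055
  outer loop
   vertex 0.4 2.8 0.0
   vertex 0.0 2.6 0.8
   vertex 3.0 4.7 4.0
  endloop
 endfacet
 facet normal 0.465 -0.747 0.476
  outer loop
   vertex 2.8 0.6 0.1
   vertex 4.8 2.1 0.5
   vertex 3.2 3.4 4.1
  endloop
 endfacet
 facet normal 0.341 -0.786 0.516
  outer loop
   vertex 2.8 0.6 0.1
   vertex 3.2 3.4 4.1
   vertex 0.1 1.2 2.8
  endloop
 endfacet
 facet normal 0.127 0.094 -0.987
  outer loop
   vertex 2.8 0.6 0.1
   vertex 0.4 2.8 0.0
   vertex 4.8 2.1 0.5
  endloop
 endfacet
 facet normal -0.592 -0.674 -0.442
  outer loop
   vertex 2.8 0.6 0.1
   vertex 0.1 1.2 2.8
   vertex 0.0 2.6 0.8
  endloop
 endfacet
 facet normal -0.589 -0.664 -0.461
  outer loop
   vertex 2.8 0.6 0.1
   vertex 0.0 2.6 0.8
   vertex 0.4 2.8 0.0
  endloop
 endfacet
 facet normal 0.187 0.655 -0.732
  outer loop
   vertex 4.7 2.8 1.1
   vertex 4.8 2.1 0.5
   vertex 0.4 2.8 0.0
  endloop
 endfacet
 facet normal 0.126 0.862 -0.491
  outer loop
   vertex 4.7 2.8 1.1
   vertex 0.4 2.8 0.0
   vertex 3.0 4.7 4.0
  endloop
 endfacet
 facet normal 0.833 -0.287 0.474
  outer loop
   vertex 4.7 2.8 1.1
   vertex 3.2 3.4 4.1
   vertex 4.8 2.1 0.5
  endloop
 endfacet
 facet normal 0.895 0.169 0.413
  outer loop
   vertex 4.7 2.8 1.1
   vertex 3.0 4.7 4.0
   vertex 3.2 3.4 4.1
  endloop
 endfacet
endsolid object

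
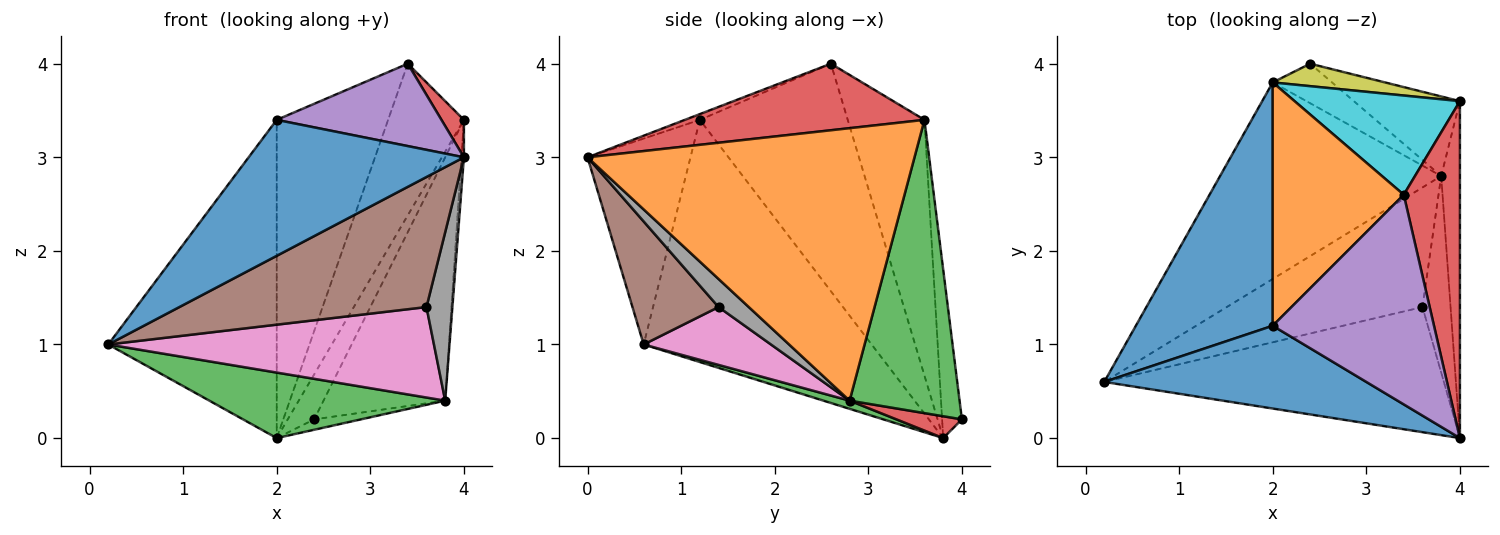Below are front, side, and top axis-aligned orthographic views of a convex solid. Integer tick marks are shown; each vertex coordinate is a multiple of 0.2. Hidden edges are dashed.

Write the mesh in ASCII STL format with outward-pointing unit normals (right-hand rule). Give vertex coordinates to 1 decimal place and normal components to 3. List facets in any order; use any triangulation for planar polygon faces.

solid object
 facet normal -0.378 -0.791 0.481
  outer loop
   vertex 2.0 1.2 3.4
   vertex 0.2 0.6 1.0
   vertex 4.0 0.0 3.0
  endloop
 endfacet
 facet normal 0.998 0.008 -0.069
  outer loop
   vertex 3.8 2.8 0.4
   vertex 4.0 3.6 3.4
   vertex 4.0 0.0 3.0
  endloop
 endfacet
 facet normal 0.652 0.721 -0.236
  outer loop
   vertex 3.8 2.8 0.4
   vertex 2.4 4.0 0.2
   vertex 4.0 3.6 3.4
  endloop
 endfacet
 facet normal 0.762 -0.071 0.643
  outer loop
   vertex 3.4 2.6 4.0
   vertex 4.0 0.0 3.0
   vertex 4.0 3.6 3.4
  endloop
 endfacet
 facet normal -0.033 -0.365 0.930
  outer loop
   vertex 3.4 2.6 4.0
   vertex 2.0 1.2 3.4
   vertex 4.0 0.0 3.0
  endloop
 endfacet
 facet normal 0.244 -0.699 -0.672
  outer loop
   vertex 3.6 1.4 1.4
   vertex 4.0 0.0 3.0
   vertex 0.2 0.6 1.0
  endloop
 endfacet
 facet normal 0.229 -0.587 -0.776
  outer loop
   vertex 3.6 1.4 1.4
   vertex 0.2 0.6 1.0
   vertex 3.8 2.8 0.4
  endloop
 endfacet
 facet normal 0.605 -0.518 -0.605
  outer loop
   vertex 3.6 1.4 1.4
   vertex 3.8 2.8 0.4
   vertex 4.0 0.0 3.0
  endloop
 endfacet
 facet normal -0.557 0.743 0.371
  outer loop
   vertex 2.0 3.8 0.0
   vertex 4.0 3.6 3.4
   vertex 2.4 4.0 0.2
  endloop
 endfacet
 facet normal -0.646 0.638 0.418
  outer loop
   vertex 2.0 3.8 0.0
   vertex 3.4 2.6 4.0
   vertex 4.0 3.6 3.4
  endloop
 endfacet
 facet normal -0.732 0.541 0.414
  outer loop
   vertex 2.0 3.8 0.0
   vertex 0.2 0.6 1.0
   vertex 2.0 1.2 3.4
  endloop
 endfacet
 facet normal -0.726 0.547 0.418
  outer loop
   vertex 2.0 3.8 0.0
   vertex 2.0 1.2 3.4
   vertex 3.4 2.6 4.0
  endloop
 endfacet
 facet normal 0.035 -0.316 -0.948
  outer loop
   vertex 2.0 3.8 0.0
   vertex 3.8 2.8 0.4
   vertex 0.2 0.6 1.0
  endloop
 endfacet
 facet normal 0.336 0.240 -0.911
  outer loop
   vertex 2.0 3.8 0.0
   vertex 2.4 4.0 0.2
   vertex 3.8 2.8 0.4
  endloop
 endfacet
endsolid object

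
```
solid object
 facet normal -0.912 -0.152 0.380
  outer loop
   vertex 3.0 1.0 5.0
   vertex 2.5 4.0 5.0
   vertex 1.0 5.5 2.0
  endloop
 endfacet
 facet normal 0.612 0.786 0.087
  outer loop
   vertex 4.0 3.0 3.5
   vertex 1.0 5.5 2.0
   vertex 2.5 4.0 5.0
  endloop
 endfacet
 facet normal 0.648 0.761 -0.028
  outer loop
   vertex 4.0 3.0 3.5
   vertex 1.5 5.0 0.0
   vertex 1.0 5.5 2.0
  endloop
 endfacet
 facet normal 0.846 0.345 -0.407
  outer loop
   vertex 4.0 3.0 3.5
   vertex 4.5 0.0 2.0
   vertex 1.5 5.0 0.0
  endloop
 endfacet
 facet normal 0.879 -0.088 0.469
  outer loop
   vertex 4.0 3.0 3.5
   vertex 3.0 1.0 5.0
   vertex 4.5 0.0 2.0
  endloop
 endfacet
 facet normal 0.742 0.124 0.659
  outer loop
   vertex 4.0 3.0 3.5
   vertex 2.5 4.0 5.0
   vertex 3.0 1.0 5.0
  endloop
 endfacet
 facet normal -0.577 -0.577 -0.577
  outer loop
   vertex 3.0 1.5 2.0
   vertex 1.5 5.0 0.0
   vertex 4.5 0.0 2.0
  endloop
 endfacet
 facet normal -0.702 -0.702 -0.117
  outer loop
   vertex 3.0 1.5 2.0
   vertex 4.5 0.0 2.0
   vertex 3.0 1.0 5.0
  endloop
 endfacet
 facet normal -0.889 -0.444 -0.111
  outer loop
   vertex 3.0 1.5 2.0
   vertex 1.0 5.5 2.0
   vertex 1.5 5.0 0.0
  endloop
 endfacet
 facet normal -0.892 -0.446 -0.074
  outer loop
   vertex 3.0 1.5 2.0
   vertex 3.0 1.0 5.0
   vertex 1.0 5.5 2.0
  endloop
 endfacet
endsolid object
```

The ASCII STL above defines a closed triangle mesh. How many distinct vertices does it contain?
7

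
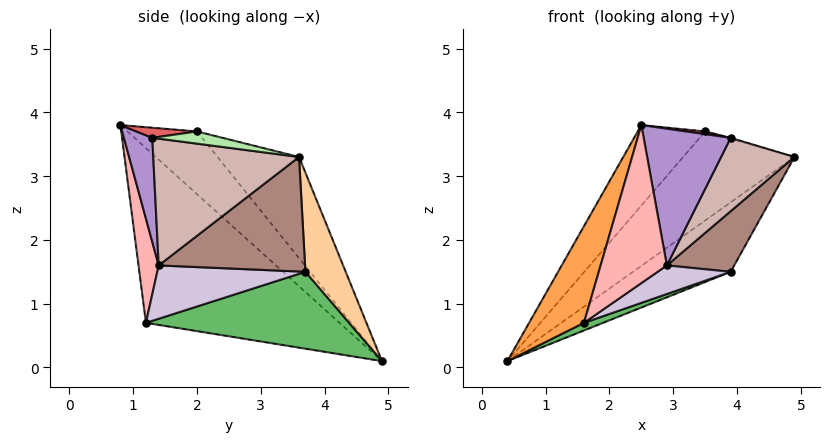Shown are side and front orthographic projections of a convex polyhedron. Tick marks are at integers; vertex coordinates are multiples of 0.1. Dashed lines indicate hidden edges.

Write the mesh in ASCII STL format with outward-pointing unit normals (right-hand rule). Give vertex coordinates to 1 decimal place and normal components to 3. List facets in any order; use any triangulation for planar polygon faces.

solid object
 facet normal -0.386 0.527 0.757
  outer loop
   vertex 3.5 2.0 3.7
   vertex 4.9 3.6 3.3
   vertex 0.4 4.9 0.1
  endloop
 endfacet
 facet normal -0.464 0.450 0.763
  outer loop
   vertex 3.5 2.0 3.7
   vertex 0.4 4.9 0.1
   vertex 2.5 0.8 3.8
  endloop
 endfacet
 facet normal -0.935 -0.265 0.237
  outer loop
   vertex 1.6 1.2 0.7
   vertex 2.5 0.8 3.8
   vertex 0.4 4.9 0.1
  endloop
 endfacet
 facet normal 0.376 0.913 -0.158
  outer loop
   vertex 3.9 3.7 1.5
   vertex 0.4 4.9 0.1
   vertex 4.9 3.6 3.3
  endloop
 endfacet
 facet normal 0.361 -0.034 -0.932
  outer loop
   vertex 3.9 3.7 1.5
   vertex 1.6 1.2 0.7
   vertex 0.4 4.9 0.1
  endloop
 endfacet
 facet normal 0.262 0.012 0.965
  outer loop
   vertex 3.9 1.3 3.6
   vertex 4.9 3.6 3.3
   vertex 3.5 2.0 3.7
  endloop
 endfacet
 facet normal 0.159 -0.050 0.986
  outer loop
   vertex 3.9 1.3 3.6
   vertex 3.5 2.0 3.7
   vertex 2.5 0.8 3.8
  endloop
 endfacet
 facet normal 0.285 -0.937 -0.204
  outer loop
   vertex 2.9 1.4 1.6
   vertex 2.5 0.8 3.8
   vertex 1.6 1.2 0.7
  endloop
 endfacet
 facet normal 0.304 -0.932 -0.199
  outer loop
   vertex 2.9 1.4 1.6
   vertex 3.9 1.3 3.6
   vertex 2.5 0.8 3.8
  endloop
 endfacet
 facet normal 0.575 -0.283 -0.768
  outer loop
   vertex 2.9 1.4 1.6
   vertex 1.6 1.2 0.7
   vertex 3.9 3.7 1.5
  endloop
 endfacet
 facet normal 0.803 -0.370 -0.467
  outer loop
   vertex 2.9 1.4 1.6
   vertex 3.9 3.7 1.5
   vertex 4.9 3.6 3.3
  endloop
 endfacet
 facet normal 0.809 -0.407 -0.425
  outer loop
   vertex 2.9 1.4 1.6
   vertex 4.9 3.6 3.3
   vertex 3.9 1.3 3.6
  endloop
 endfacet
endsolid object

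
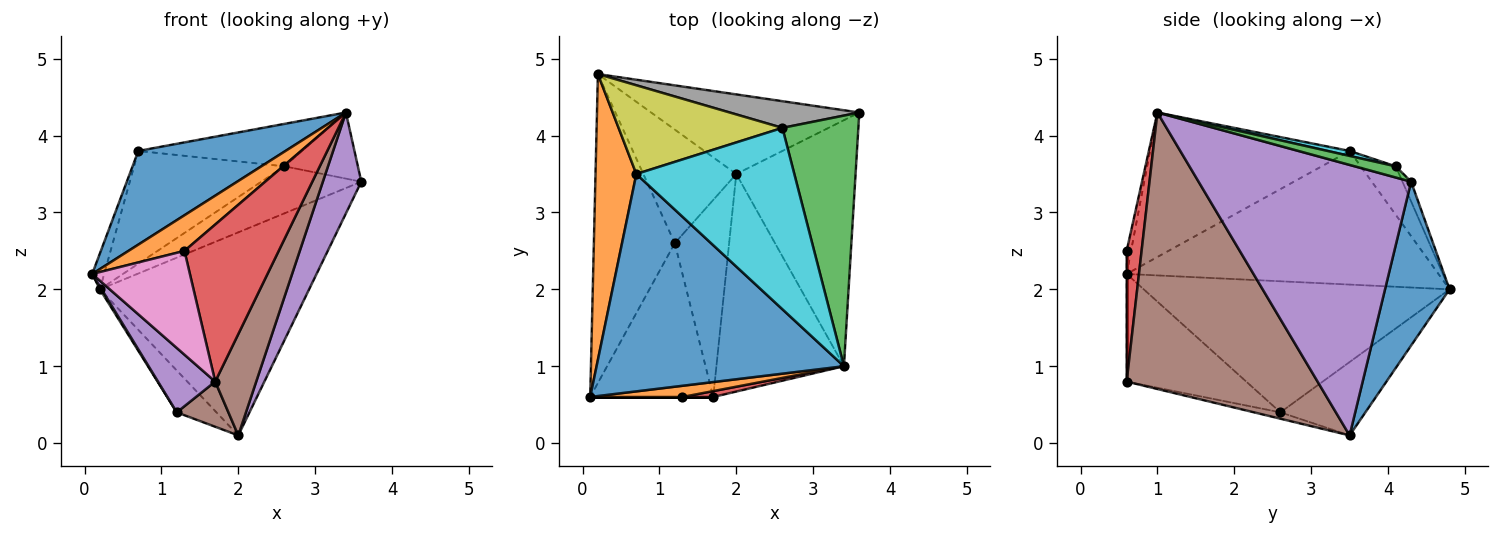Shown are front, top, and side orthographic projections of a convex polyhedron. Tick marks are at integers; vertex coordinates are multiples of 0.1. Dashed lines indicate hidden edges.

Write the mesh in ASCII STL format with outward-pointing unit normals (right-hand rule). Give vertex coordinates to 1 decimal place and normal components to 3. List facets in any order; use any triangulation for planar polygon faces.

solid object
 facet normal 0.276 0.895 -0.351
  outer loop
   vertex 2.0 3.5 0.1
   vertex 0.2 4.8 2.0
   vertex 3.6 4.3 3.4
  endloop
 endfacet
 facet normal -0.956 0.037 0.292
  outer loop
   vertex 0.7 3.5 3.8
   vertex 0.2 4.8 2.0
   vertex 0.1 0.6 2.2
  endloop
 endfacet
 facet normal -0.851 -0.005 -0.525
  outer loop
   vertex 1.2 2.6 0.4
   vertex 0.1 0.6 2.2
   vertex 0.2 4.8 2.0
  endloop
 endfacet
 facet normal -0.595 0.278 -0.754
  outer loop
   vertex 1.2 2.6 0.4
   vertex 0.2 4.8 2.0
   vertex 2.0 3.5 0.1
  endloop
 endfacet
 facet normal -0.628 -0.301 -0.718
  outer loop
   vertex 1.2 2.6 0.4
   vertex 1.7 0.6 0.8
   vertex 0.1 0.6 2.2
  endloop
 endfacet
 facet normal -0.113 -0.222 -0.968
  outer loop
   vertex 1.2 2.6 0.4
   vertex 2.0 3.5 0.1
   vertex 1.7 0.6 0.8
  endloop
 endfacet
 facet normal 0.000 -1.000 0.000
  outer loop
   vertex 1.3 0.6 2.5
   vertex 0.1 0.6 2.2
   vertex 1.7 0.6 0.8
  endloop
 endfacet
 facet normal -0.075 0.867 0.492
  outer loop
   vertex 2.6 4.1 3.6
   vertex 3.6 4.3 3.4
   vertex 0.2 4.8 2.0
  endloop
 endfacet
 facet normal -0.180 0.773 0.608
  outer loop
   vertex 2.6 4.1 3.6
   vertex 0.2 4.8 2.0
   vertex 0.7 3.5 3.8
  endloop
 endfacet
 facet normal 0.031 0.228 0.973
  outer loop
   vertex 3.4 1.0 4.3
   vertex 2.6 4.1 3.6
   vertex 0.7 3.5 3.8
  endloop
 endfacet
 facet normal -0.473 -0.349 0.809
  outer loop
   vertex 3.4 1.0 4.3
   vertex 0.7 3.5 3.8
   vertex 0.1 0.6 2.2
  endloop
 endfacet
 facet normal -0.075 -0.951 0.299
  outer loop
   vertex 3.4 1.0 4.3
   vertex 0.1 0.6 2.2
   vertex 1.3 0.6 2.5
  endloop
 endfacet
 facet normal 0.141 0.253 0.957
  outer loop
   vertex 3.4 1.0 4.3
   vertex 3.6 4.3 3.4
   vertex 2.6 4.1 3.6
  endloop
 endfacet
 facet normal 0.156 -0.987 0.037
  outer loop
   vertex 3.4 1.0 4.3
   vertex 1.3 0.6 2.5
   vertex 1.7 0.6 0.8
  endloop
 endfacet
 facet normal 0.903 -0.163 -0.398
  outer loop
   vertex 3.4 1.0 4.3
   vertex 2.0 3.5 0.1
   vertex 3.6 4.3 3.4
  endloop
 endfacet
 facet normal 0.891 -0.191 -0.411
  outer loop
   vertex 3.4 1.0 4.3
   vertex 1.7 0.6 0.8
   vertex 2.0 3.5 0.1
  endloop
 endfacet
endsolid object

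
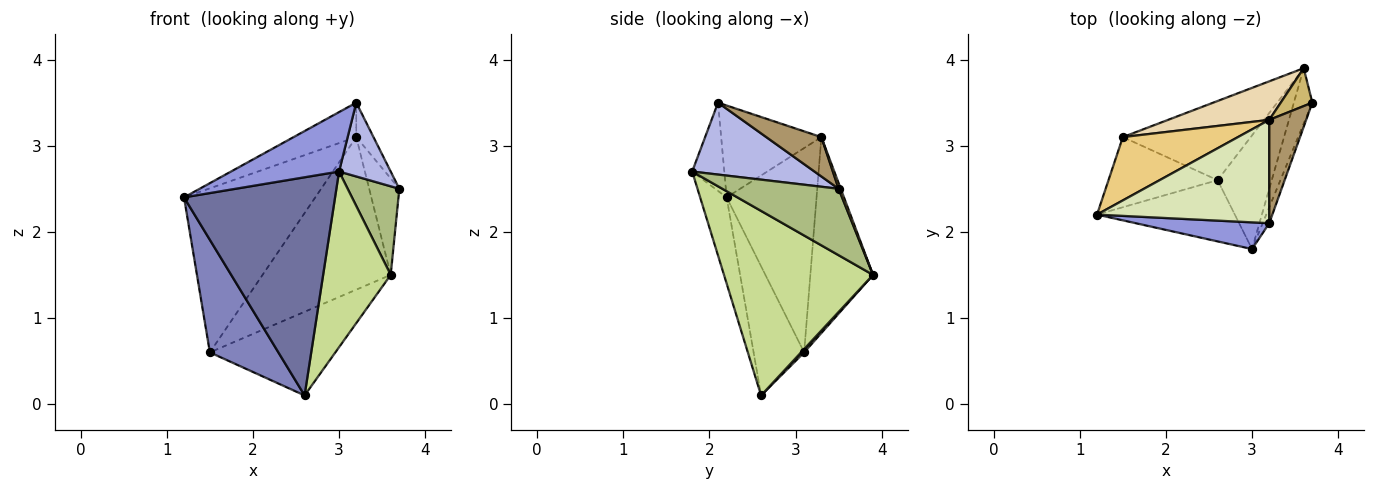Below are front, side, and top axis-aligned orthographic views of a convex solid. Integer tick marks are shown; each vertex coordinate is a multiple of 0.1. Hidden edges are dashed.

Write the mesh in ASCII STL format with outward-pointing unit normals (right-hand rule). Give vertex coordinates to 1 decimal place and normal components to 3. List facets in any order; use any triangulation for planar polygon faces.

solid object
 facet normal -0.167 -0.949 -0.266
  outer loop
   vertex 2.6 2.6 0.1
   vertex 3.0 1.8 2.7
   vertex 1.2 2.2 2.4
  endloop
 endfacet
 facet normal -0.531 -0.719 -0.448
  outer loop
   vertex 1.5 3.1 0.6
   vertex 2.6 2.6 0.1
   vertex 1.2 2.2 2.4
  endloop
 endfacet
 facet normal -0.262 -0.880 0.396
  outer loop
   vertex 3.2 2.1 3.5
   vertex 1.2 2.2 2.4
   vertex 3.0 1.8 2.7
  endloop
 endfacet
 facet normal 0.918 -0.388 -0.084
  outer loop
   vertex 3.2 2.1 3.5
   vertex 3.0 1.8 2.7
   vertex 3.7 3.5 2.5
  endloop
 endfacet
 facet normal 0.018 0.726 -0.687
  outer loop
   vertex 3.6 3.9 1.5
   vertex 2.6 2.6 0.1
   vertex 1.5 3.1 0.6
  endloop
 endfacet
 facet normal 0.886 -0.394 -0.246
  outer loop
   vertex 3.6 3.9 1.5
   vertex 3.7 3.5 2.5
   vertex 3.0 1.8 2.7
  endloop
 endfacet
 facet normal 0.880 -0.399 -0.258
  outer loop
   vertex 3.6 3.9 1.5
   vertex 3.0 1.8 2.7
   vertex 2.6 2.6 0.1
  endloop
 endfacet
 facet normal -0.451 0.282 0.846
  outer loop
   vertex 3.2 3.3 3.1
   vertex 1.2 2.2 2.4
   vertex 3.2 2.1 3.5
  endloop
 endfacet
 facet normal 0.711 0.222 0.667
  outer loop
   vertex 3.2 3.3 3.1
   vertex 3.2 2.1 3.5
   vertex 3.7 3.5 2.5
  endloop
 endfacet
 facet normal 0.066 0.929 0.365
  outer loop
   vertex 3.2 3.3 3.1
   vertex 3.7 3.5 2.5
   vertex 3.6 3.9 1.5
  endloop
 endfacet
 facet normal -0.539 0.786 0.303
  outer loop
   vertex 3.2 3.3 3.1
   vertex 1.5 3.1 0.6
   vertex 1.2 2.2 2.4
  endloop
 endfacet
 facet normal -0.429 0.876 0.221
  outer loop
   vertex 3.2 3.3 3.1
   vertex 3.6 3.9 1.5
   vertex 1.5 3.1 0.6
  endloop
 endfacet
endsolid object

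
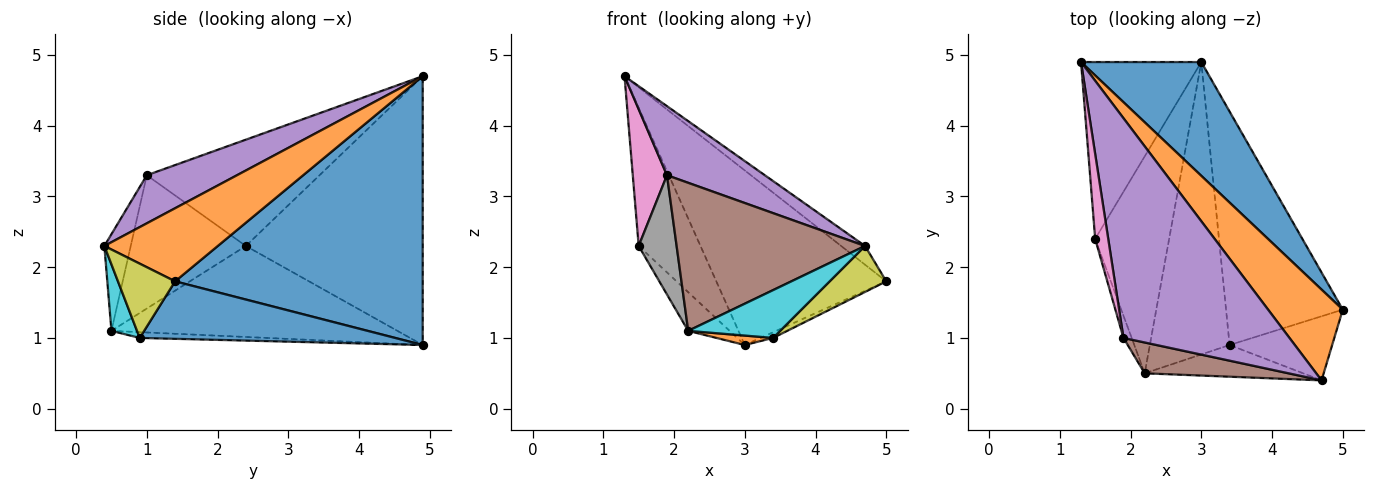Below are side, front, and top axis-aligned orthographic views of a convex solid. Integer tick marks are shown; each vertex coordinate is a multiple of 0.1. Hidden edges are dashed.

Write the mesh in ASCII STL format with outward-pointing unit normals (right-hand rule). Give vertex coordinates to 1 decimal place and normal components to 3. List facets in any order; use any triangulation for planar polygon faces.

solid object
 facet normal 0.774 0.531 0.346
  outer loop
   vertex 3.0 4.9 0.9
   vertex 1.3 4.9 4.7
   vertex 5.0 1.4 1.8
  endloop
 endfacet
 facet normal 0.692 0.146 0.707
  outer loop
   vertex 4.7 0.4 2.3
   vertex 5.0 1.4 1.8
   vertex 1.3 4.9 4.7
  endloop
 endfacet
 facet normal -0.870 0.304 -0.389
  outer loop
   vertex 1.5 2.4 2.3
   vertex 1.3 4.9 4.7
   vertex 3.0 4.9 0.9
  endloop
 endfacet
 facet normal -0.771 0.112 -0.627
  outer loop
   vertex 1.5 2.4 2.3
   vertex 3.0 4.9 0.9
   vertex 2.2 0.5 1.1
  endloop
 endfacet
 facet normal 0.266 -0.289 0.919
  outer loop
   vertex 1.9 1.0 3.3
   vertex 4.7 0.4 2.3
   vertex 1.3 4.9 4.7
  endloop
 endfacet
 facet normal -0.136 -0.970 0.202
  outer loop
   vertex 1.9 1.0 3.3
   vertex 2.2 0.5 1.1
   vertex 4.7 0.4 2.3
  endloop
 endfacet
 facet normal -0.974 -0.193 0.120
  outer loop
   vertex 1.9 1.0 3.3
   vertex 1.3 4.9 4.7
   vertex 1.5 2.4 2.3
  endloop
 endfacet
 facet normal -0.948 -0.313 -0.058
  outer loop
   vertex 1.9 1.0 3.3
   vertex 1.5 2.4 2.3
   vertex 2.2 0.5 1.1
  endloop
 endfacet
 facet normal 0.507 -0.502 -0.700
  outer loop
   vertex 3.4 0.9 1.0
   vertex 5.0 1.4 1.8
   vertex 4.7 0.4 2.3
  endloop
 endfacet
 facet normal 0.226 -0.812 -0.538
  outer loop
   vertex 3.4 0.9 1.0
   vertex 4.7 0.4 2.3
   vertex 2.2 0.5 1.1
  endloop
 endfacet
 facet normal 0.442 0.022 -0.897
  outer loop
   vertex 3.4 0.9 1.0
   vertex 3.0 4.9 0.9
   vertex 5.0 1.4 1.8
  endloop
 endfacet
 facet normal -0.072 -0.032 -0.997
  outer loop
   vertex 3.4 0.9 1.0
   vertex 2.2 0.5 1.1
   vertex 3.0 4.9 0.9
  endloop
 endfacet
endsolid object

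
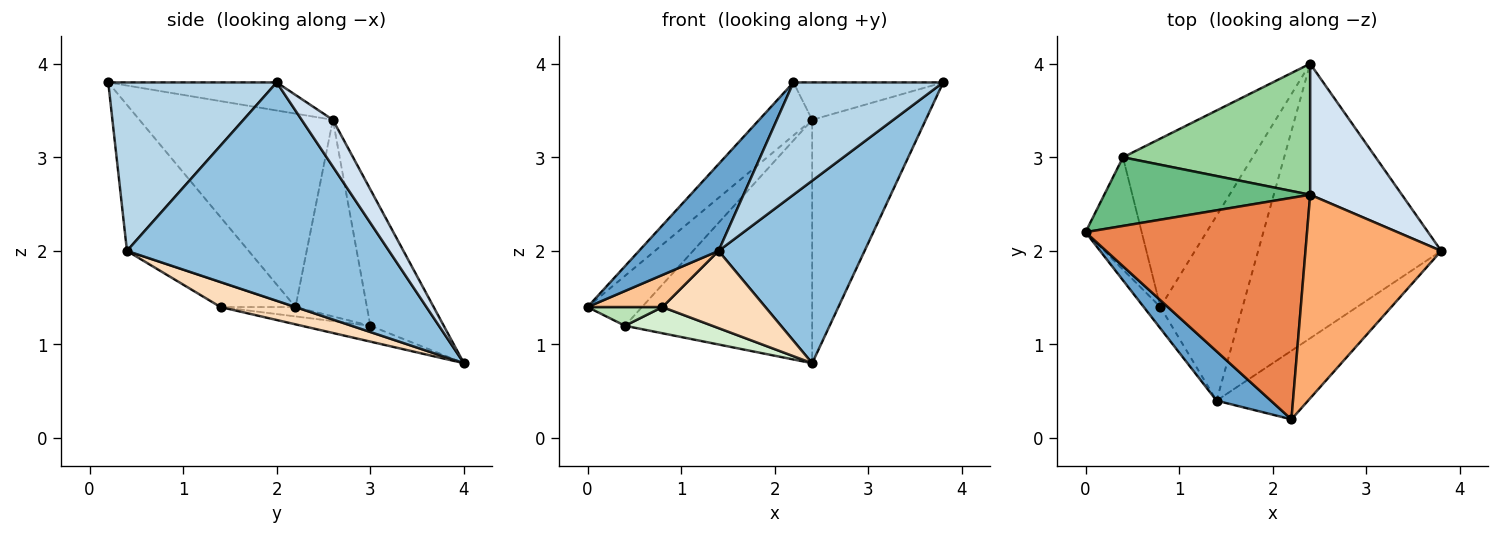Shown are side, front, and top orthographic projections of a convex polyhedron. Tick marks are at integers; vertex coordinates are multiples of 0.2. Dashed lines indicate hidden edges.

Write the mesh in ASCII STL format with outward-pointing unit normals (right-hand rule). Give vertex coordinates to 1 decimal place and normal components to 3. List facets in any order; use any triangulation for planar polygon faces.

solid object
 facet normal -0.799 -0.523 0.297
  outer loop
   vertex 1.4 0.4 2.0
   vertex 2.2 0.2 3.8
   vertex 0.0 2.2 1.4
  endloop
 endfacet
 facet normal 0.705 -0.393 -0.591
  outer loop
   vertex 1.4 0.4 2.0
   vertex 2.4 4.0 0.8
   vertex 3.8 2.0 3.8
  endloop
 endfacet
 facet normal 0.693 -0.616 -0.376
  outer loop
   vertex 1.4 0.4 2.0
   vertex 3.8 2.0 3.8
   vertex 2.2 0.2 3.8
  endloop
 endfacet
 facet normal 0.235 0.856 0.461
  outer loop
   vertex 2.4 2.6 3.4
   vertex 3.8 2.0 3.8
   vertex 2.4 4.0 0.8
  endloop
 endfacet
 facet normal -0.647 0.177 0.741
  outer loop
   vertex 2.4 2.6 3.4
   vertex 0.0 2.2 1.4
   vertex 2.2 0.2 3.8
  endloop
 endfacet
 facet normal -0.199 0.177 0.964
  outer loop
   vertex 2.4 2.6 3.4
   vertex 2.2 0.2 3.8
   vertex 3.8 2.0 3.8
  endloop
 endfacet
 facet normal -0.640 -0.640 -0.426
  outer loop
   vertex 0.8 1.4 1.4
   vertex 1.4 0.4 2.0
   vertex 0.0 2.2 1.4
  endloop
 endfacet
 facet normal 0.270 -0.371 -0.888
  outer loop
   vertex 0.8 1.4 1.4
   vertex 2.4 4.0 0.8
   vertex 1.4 0.4 2.0
  endloop
 endfacet
 facet normal -0.611 0.466 0.640
  outer loop
   vertex 0.4 3.0 1.2
   vertex 0.0 2.2 1.4
   vertex 2.4 2.6 3.4
  endloop
 endfacet
 facet normal -0.326 0.832 0.448
  outer loop
   vertex 0.4 3.0 1.2
   vertex 2.4 2.6 3.4
   vertex 2.4 4.0 0.8
  endloop
 endfacet
 facet normal -0.162 -0.162 -0.973
  outer loop
   vertex 0.4 3.0 1.2
   vertex 0.8 1.4 1.4
   vertex 0.0 2.2 1.4
  endloop
 endfacet
 facet normal -0.120 -0.153 -0.981
  outer loop
   vertex 0.4 3.0 1.2
   vertex 2.4 4.0 0.8
   vertex 0.8 1.4 1.4
  endloop
 endfacet
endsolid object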